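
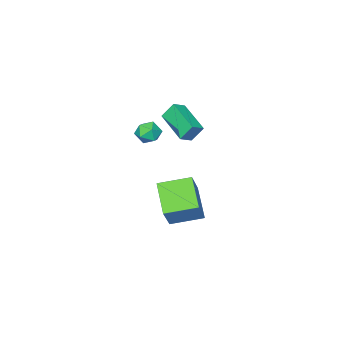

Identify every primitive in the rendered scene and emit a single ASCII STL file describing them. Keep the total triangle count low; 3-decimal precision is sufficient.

solid 
facet normal 0.128 0.136 0.982
outer loop
vertex -1.424 0.049 2.686
vertex -1.973 -0.468 2.829
vertex -1.242 -0.692 2.765
endloop
endfacet
facet normal 0.737 0.248 0.629
outer loop
vertex -1.424 0.049 2.686
vertex -1.242 -0.692 2.765
vertex -0.912 -0.273 2.213
endloop
endfacet
facet normal 0.623 0.768 0.151
outer loop
vertex -1.424 0.049 2.686
vertex -0.912 -0.273 2.213
vertex -1.44 0.21 1.935
endloop
endfacet
facet normal -0.058 0.976 0.210
outer loop
vertex -1.424 0.049 2.686
vertex -1.44 0.21 1.935
vertex -2.096 0.089 2.316
endloop
endfacet
facet normal -0.364 0.586 0.724
outer loop
vertex -1.424 0.049 2.686
vertex -2.096 0.089 2.316
vertex -1.973 -0.468 2.829
endloop
endfacet
facet normal 0.897 -0.347 0.273
outer loop
vertex -0.912 -0.273 2.213
vertex -1.242 -0.692 2.765
vertex -1.144 -0.989 2.064
endloop
endfacet
facet normal -0.088 -0.529 0.844
outer loop
vertex -1.242 -0.692 2.765
vertex -1.973 -0.468 2.829
vertex -1.8 -1.11 2.445
endloop
endfacet
facet normal -0.883 0.197 0.426
outer loop
vertex -1.973 -0.468 2.829
vertex -2.096 0.089 2.316
vertex -2.328 -0.627 2.167
endloop
endfacet
facet normal -0.388 0.828 -0.405
outer loop
vertex -2.096 0.089 2.316
vertex -1.44 0.21 1.935
vertex -1.998 -0.208 1.615
endloop
endfacet
facet normal 0.713 0.491 -0.500
outer loop
vertex -1.44 0.21 1.935
vertex -0.912 -0.273 2.213
vertex -1.267 -0.432 1.551
endloop
endfacet
facet normal 0.058 -0.976 -0.210
outer loop
vertex -1.816 -0.949 1.694
vertex -1.144 -0.989 2.064
vertex -1.8 -1.11 2.445
endloop
endfacet
facet normal -0.623 -0.768 -0.151
outer loop
vertex -1.816 -0.949 1.694
vertex -1.8 -1.11 2.445
vertex -2.328 -0.627 2.167
endloop
endfacet
facet normal -0.737 -0.248 -0.629
outer loop
vertex -1.816 -0.949 1.694
vertex -2.328 -0.627 2.167
vertex -1.998 -0.208 1.615
endloop
endfacet
facet normal -0.128 -0.136 -0.982
outer loop
vertex -1.816 -0.949 1.694
vertex -1.998 -0.208 1.615
vertex -1.267 -0.432 1.551
endloop
endfacet
facet normal 0.364 -0.586 -0.724
outer loop
vertex -1.816 -0.949 1.694
vertex -1.267 -0.432 1.551
vertex -1.144 -0.989 2.064
endloop
endfacet
facet normal 0.388 -0.828 0.405
outer loop
vertex -1.8 -1.11 2.445
vertex -1.144 -0.989 2.064
vertex -1.242 -0.692 2.765
endloop
endfacet
facet normal -0.713 -0.491 0.500
outer loop
vertex -2.328 -0.627 2.167
vertex -1.8 -1.11 2.445
vertex -1.973 -0.468 2.829
endloop
endfacet
facet normal -0.897 0.347 -0.273
outer loop
vertex -1.998 -0.208 1.615
vertex -2.328 -0.627 2.167
vertex -2.096 0.089 2.316
endloop
endfacet
facet normal 0.088 0.529 -0.844
outer loop
vertex -1.267 -0.432 1.551
vertex -1.998 -0.208 1.615
vertex -1.44 0.21 1.935
endloop
endfacet
facet normal 0.883 -0.197 -0.426
outer loop
vertex -1.144 -0.989 2.064
vertex -1.267 -0.432 1.551
vertex -0.912 -0.273 2.213
endloop
endfacet
facet normal -0.888 0.058 -0.455
outer loop
vertex -3.972 -0.265 3.312
vertex -3.495 1.627 2.621
vertex -3.543 -0.699 2.42
endloop
endfacet
facet normal -0.231 -0.914 0.334
outer loop
vertex -2.805 -0.747 2.799
vertex -3.972 -0.265 3.312
vertex -3.543 -0.699 2.42
endloop
endfacet
facet normal -0.888 0.058 -0.456
outer loop
vertex -3.543 -0.699 2.42
vertex -3.495 1.627 2.621
vertex -3.066 1.193 1.73
endloop
endfacet
facet normal 0.398 -0.401 -0.825
outer loop
vertex -3.066 1.193 1.73
vertex -2.805 -0.747 2.799
vertex -3.543 -0.699 2.42
endloop
endfacet
facet normal -0.398 0.402 0.825
outer loop
vertex -3.972 -0.265 3.312
vertex -2.757 1.579 3.0
vertex -3.495 1.627 2.621
endloop
endfacet
facet normal -0.231 -0.914 0.334
outer loop
vertex -3.234 -0.313 3.69
vertex -3.972 -0.265 3.312
vertex -2.805 -0.747 2.799
endloop
endfacet
facet normal -0.397 0.401 0.826
outer loop
vertex -3.234 -0.313 3.69
vertex -2.757 1.579 3.0
vertex -3.972 -0.265 3.312
endloop
endfacet
facet normal 0.231 0.914 -0.334
outer loop
vertex -3.495 1.627 2.621
vertex -2.757 1.579 3.0
vertex -3.066 1.193 1.73
endloop
endfacet
facet normal 0.397 -0.401 -0.825
outer loop
vertex -2.328 1.145 2.108
vertex -2.805 -0.747 2.799
vertex -3.066 1.193 1.73
endloop
endfacet
facet normal 0.230 0.914 -0.334
outer loop
vertex -3.066 1.193 1.73
vertex -2.757 1.579 3.0
vertex -2.328 1.145 2.108
endloop
endfacet
facet normal 0.888 -0.058 0.456
outer loop
vertex -2.328 1.145 2.108
vertex -3.234 -0.313 3.69
vertex -2.805 -0.747 2.799
endloop
endfacet
facet normal 0.888 -0.058 0.455
outer loop
vertex -2.757 1.579 3.0
vertex -3.234 -0.313 3.69
vertex -2.328 1.145 2.108
endloop
endfacet
facet normal -0.738 0.635 0.229
outer loop
vertex -4.872 -0.217 -3.27
vertex -3.872 0.386 -1.721
vertex -3.947 1.282 -4.451
endloop
endfacet
facet normal -0.516 -0.311 -0.798
outer loop
vertex -2.568 0.094 -4.879
vertex -4.872 -0.217 -3.27
vertex -3.947 1.282 -4.451
endloop
endfacet
facet normal -0.738 0.635 0.229
outer loop
vertex -3.947 1.282 -4.451
vertex -3.872 0.386 -1.721
vertex -2.947 1.885 -2.901
endloop
endfacet
facet normal 0.436 0.707 -0.557
outer loop
vertex -2.947 1.885 -2.901
vertex -2.568 0.094 -4.879
vertex -3.947 1.282 -4.451
endloop
endfacet
facet normal -0.436 -0.707 0.557
outer loop
vertex -4.872 -0.217 -3.27
vertex -2.493 -0.802 -2.149
vertex -3.872 0.386 -1.721
endloop
endfacet
facet normal -0.516 -0.310 -0.799
outer loop
vertex -3.493 -1.405 -3.699
vertex -4.872 -0.217 -3.27
vertex -2.568 0.094 -4.879
endloop
endfacet
facet normal -0.436 -0.707 0.556
outer loop
vertex -3.493 -1.405 -3.699
vertex -2.493 -0.802 -2.149
vertex -4.872 -0.217 -3.27
endloop
endfacet
facet normal 0.515 0.311 0.799
outer loop
vertex -3.872 0.386 -1.721
vertex -2.493 -0.802 -2.149
vertex -2.947 1.885 -2.901
endloop
endfacet
facet normal 0.436 0.707 -0.557
outer loop
vertex -1.568 0.697 -3.33
vertex -2.568 0.094 -4.879
vertex -2.947 1.885 -2.901
endloop
endfacet
facet normal 0.516 0.311 0.798
outer loop
vertex -2.947 1.885 -2.901
vertex -2.493 -0.802 -2.149
vertex -1.568 0.697 -3.33
endloop
endfacet
facet normal 0.738 -0.635 -0.229
outer loop
vertex -1.568 0.697 -3.33
vertex -3.493 -1.405 -3.699
vertex -2.568 0.094 -4.879
endloop
endfacet
facet normal 0.738 -0.635 -0.229
outer loop
vertex -2.493 -0.802 -2.149
vertex -3.493 -1.405 -3.699
vertex -1.568 0.697 -3.33
endloop
endfacet

endsolid


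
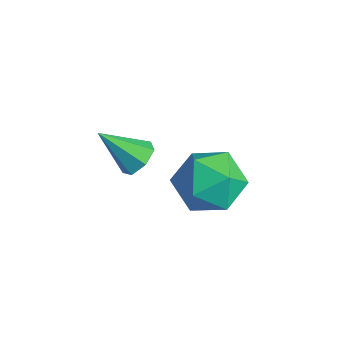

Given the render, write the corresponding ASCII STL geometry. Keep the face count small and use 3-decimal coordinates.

solid 
facet normal 0.447 0.574 -0.686
outer loop
vertex 1.167 1.983 -0.105
vertex 0.551 2.086 -0.42
vertex 0.849 2.463 0.089
endloop
endfacet
facet normal 0.520 -0.001 0.854
outer loop
vertex 1.167 1.983 -0.105
vertex 0.849 2.463 0.089
vertex -0.191 1.134 0.72
endloop
endfacet
facet normal 0.447 0.573 -0.686
outer loop
vertex 0.849 2.463 0.089
vertex 0.551 2.086 -0.42
vertex 0.306 2.659 -0.101
endloop
endfacet
facet normal -0.119 0.501 0.857
outer loop
vertex 0.849 2.463 0.089
vertex 0.306 2.659 -0.101
vertex -0.191 1.134 0.72
endloop
endfacet
facet normal 0.446 0.573 -0.687
outer loop
vertex 0.306 2.659 -0.101
vertex 0.551 2.086 -0.42
vertex -0.053 2.423 -0.531
endloop
endfacet
facet normal -0.787 0.471 0.399
outer loop
vertex 0.306 2.659 -0.101
vertex -0.053 2.423 -0.531
vertex -0.191 1.134 0.72
endloop
endfacet
facet normal 0.446 0.573 -0.688
outer loop
vertex -0.053 2.423 -0.531
vertex 0.551 2.086 -0.42
vertex 0.043 1.933 -0.877
endloop
endfacet
facet normal -0.982 -0.067 -0.177
outer loop
vertex -0.053 2.423 -0.531
vertex 0.043 1.933 -0.877
vertex -0.191 1.134 0.72
endloop
endfacet
facet normal 0.445 0.574 -0.687
outer loop
vertex 0.043 1.933 -0.877
vertex 0.551 2.086 -0.42
vertex 0.521 1.559 -0.88
endloop
endfacet
facet normal -0.556 -0.708 -0.436
outer loop
vertex 0.043 1.933 -0.877
vertex 0.521 1.559 -0.88
vertex -0.191 1.134 0.72
endloop
endfacet
facet normal 0.447 0.574 -0.686
outer loop
vertex 0.521 1.559 -0.88
vertex 0.551 2.086 -0.42
vertex 1.021 1.581 -0.536
endloop
endfacet
facet normal 0.168 -0.969 -0.182
outer loop
vertex 0.521 1.559 -0.88
vertex 1.021 1.581 -0.536
vertex -0.191 1.134 0.72
endloop
endfacet
facet normal 0.447 0.574 -0.686
outer loop
vertex 1.021 1.581 -0.536
vertex 0.551 2.086 -0.42
vertex 1.167 1.983 -0.105
endloop
endfacet
facet normal 0.647 -0.654 0.391
outer loop
vertex 1.021 1.581 -0.536
vertex 1.167 1.983 -0.105
vertex -0.191 1.134 0.72
endloop
endfacet
facet normal -0.577 0.180 0.797
outer loop
vertex 2.531 2.732 1.287
vertex 3.366 2.289 1.991
vertex 3.363 3.438 1.73
endloop
endfacet
facet normal -0.703 0.654 0.279
outer loop
vertex 2.531 2.732 1.287
vertex 3.363 3.438 1.73
vertex 3.027 3.556 0.608
endloop
endfacet
facet normal -0.906 0.295 -0.304
outer loop
vertex 2.531 2.732 1.287
vertex 3.027 3.556 0.608
vertex 2.822 2.48 0.174
endloop
endfacet
facet normal -0.904 -0.401 -0.146
outer loop
vertex 2.531 2.732 1.287
vertex 2.822 2.48 0.174
vertex 3.032 1.697 1.029
endloop
endfacet
facet normal -0.701 -0.472 0.534
outer loop
vertex 2.531 2.732 1.287
vertex 3.032 1.697 1.029
vertex 3.366 2.289 1.991
endloop
endfacet
facet normal -0.090 0.987 0.131
outer loop
vertex 3.027 3.556 0.608
vertex 3.363 3.438 1.73
vertex 4.168 3.623 0.891
endloop
endfacet
facet normal 0.115 0.220 0.969
outer loop
vertex 3.363 3.438 1.73
vertex 3.366 2.289 1.991
vertex 4.378 2.84 1.746
endloop
endfacet
facet normal -0.086 -0.835 0.544
outer loop
vertex 3.366 2.289 1.991
vertex 3.032 1.697 1.029
vertex 4.173 1.764 1.312
endloop
endfacet
facet normal -0.415 -0.719 -0.557
outer loop
vertex 3.032 1.697 1.029
vertex 2.822 2.48 0.174
vertex 3.837 1.882 0.19
endloop
endfacet
facet normal -0.418 0.407 -0.812
outer loop
vertex 2.822 2.48 0.174
vertex 3.027 3.556 0.608
vertex 3.834 3.031 -0.071
endloop
endfacet
facet normal 0.904 0.401 0.146
outer loop
vertex 4.669 2.588 0.633
vertex 4.168 3.623 0.891
vertex 4.378 2.84 1.746
endloop
endfacet
facet normal 0.906 -0.295 0.304
outer loop
vertex 4.669 2.588 0.633
vertex 4.378 2.84 1.746
vertex 4.173 1.764 1.312
endloop
endfacet
facet normal 0.703 -0.654 -0.279
outer loop
vertex 4.669 2.588 0.633
vertex 4.173 1.764 1.312
vertex 3.837 1.882 0.19
endloop
endfacet
facet normal 0.577 -0.180 -0.797
outer loop
vertex 4.669 2.588 0.633
vertex 3.837 1.882 0.19
vertex 3.834 3.031 -0.071
endloop
endfacet
facet normal 0.701 0.472 -0.534
outer loop
vertex 4.669 2.588 0.633
vertex 3.834 3.031 -0.071
vertex 4.168 3.623 0.891
endloop
endfacet
facet normal 0.415 0.719 0.557
outer loop
vertex 4.378 2.84 1.746
vertex 4.168 3.623 0.891
vertex 3.363 3.438 1.73
endloop
endfacet
facet normal 0.418 -0.407 0.812
outer loop
vertex 4.173 1.764 1.312
vertex 4.378 2.84 1.746
vertex 3.366 2.289 1.991
endloop
endfacet
facet normal 0.090 -0.987 -0.131
outer loop
vertex 3.837 1.882 0.19
vertex 4.173 1.764 1.312
vertex 3.032 1.697 1.029
endloop
endfacet
facet normal -0.115 -0.220 -0.969
outer loop
vertex 3.834 3.031 -0.071
vertex 3.837 1.882 0.19
vertex 2.822 2.48 0.174
endloop
endfacet
facet normal 0.086 0.835 -0.544
outer loop
vertex 4.168 3.623 0.891
vertex 3.834 3.031 -0.071
vertex 3.027 3.556 0.608
endloop
endfacet

endsolid


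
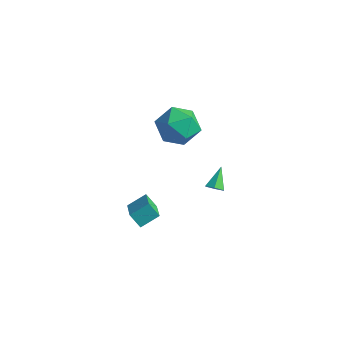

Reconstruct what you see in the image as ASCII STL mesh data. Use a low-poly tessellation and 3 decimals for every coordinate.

solid 
facet normal -0.538 0.703 0.464
outer loop
vertex 2.521 0.249 3.874
vertex 1.515 -0.228 3.43
vertex 1.939 -0.601 4.487
endloop
endfacet
facet normal 0.057 0.558 0.828
outer loop
vertex 2.521 0.249 3.874
vertex 1.939 -0.601 4.487
vertex 3.136 -0.623 4.419
endloop
endfacet
facet normal 0.613 0.682 0.399
outer loop
vertex 2.521 0.249 3.874
vertex 3.136 -0.623 4.419
vertex 3.451 -0.264 3.32
endloop
endfacet
facet normal 0.361 0.904 -0.230
outer loop
vertex 2.521 0.249 3.874
vertex 3.451 -0.264 3.32
vertex 2.45 -0.02 2.708
endloop
endfacet
facet normal -0.351 0.917 -0.190
outer loop
vertex 2.521 0.249 3.874
vertex 2.45 -0.02 2.708
vertex 1.515 -0.228 3.43
endloop
endfacet
facet normal 0.054 -0.137 0.989
outer loop
vertex 3.136 -0.623 4.419
vertex 1.939 -0.601 4.487
vertex 2.51 -1.64 4.312
endloop
endfacet
facet normal -0.911 0.097 0.400
outer loop
vertex 1.939 -0.601 4.487
vertex 1.515 -0.228 3.43
vertex 1.509 -1.396 3.7
endloop
endfacet
facet normal -0.608 0.443 -0.659
outer loop
vertex 1.515 -0.228 3.43
vertex 2.45 -0.02 2.708
vertex 1.824 -1.037 2.601
endloop
endfacet
facet normal 0.546 0.422 -0.724
outer loop
vertex 2.45 -0.02 2.708
vertex 3.451 -0.264 3.32
vertex 3.021 -1.059 2.533
endloop
endfacet
facet normal 0.954 0.063 0.294
outer loop
vertex 3.451 -0.264 3.32
vertex 3.136 -0.623 4.419
vertex 3.445 -1.432 3.59
endloop
endfacet
facet normal -0.361 -0.904 0.230
outer loop
vertex 2.439 -1.909 3.146
vertex 2.51 -1.64 4.312
vertex 1.509 -1.396 3.7
endloop
endfacet
facet normal -0.613 -0.682 -0.399
outer loop
vertex 2.439 -1.909 3.146
vertex 1.509 -1.396 3.7
vertex 1.824 -1.037 2.601
endloop
endfacet
facet normal -0.057 -0.558 -0.828
outer loop
vertex 2.439 -1.909 3.146
vertex 1.824 -1.037 2.601
vertex 3.021 -1.059 2.533
endloop
endfacet
facet normal 0.538 -0.703 -0.464
outer loop
vertex 2.439 -1.909 3.146
vertex 3.021 -1.059 2.533
vertex 3.445 -1.432 3.59
endloop
endfacet
facet normal 0.351 -0.917 0.190
outer loop
vertex 2.439 -1.909 3.146
vertex 3.445 -1.432 3.59
vertex 2.51 -1.64 4.312
endloop
endfacet
facet normal -0.546 -0.422 0.724
outer loop
vertex 1.509 -1.396 3.7
vertex 2.51 -1.64 4.312
vertex 1.939 -0.601 4.487
endloop
endfacet
facet normal -0.954 -0.063 -0.294
outer loop
vertex 1.824 -1.037 2.601
vertex 1.509 -1.396 3.7
vertex 1.515 -0.228 3.43
endloop
endfacet
facet normal -0.054 0.137 -0.989
outer loop
vertex 3.021 -1.059 2.533
vertex 1.824 -1.037 2.601
vertex 2.45 -0.02 2.708
endloop
endfacet
facet normal 0.911 -0.097 -0.400
outer loop
vertex 3.445 -1.432 3.59
vertex 3.021 -1.059 2.533
vertex 3.451 -0.264 3.32
endloop
endfacet
facet normal 0.608 -0.443 0.659
outer loop
vertex 2.51 -1.64 4.312
vertex 3.445 -1.432 3.59
vertex 3.136 -0.623 4.419
endloop
endfacet
facet normal -0.610 0.631 -0.479
outer loop
vertex 1.52 -3.546 -1.298
vertex 1.993 -2.697 -0.782
vertex 2.112 -3.474 -1.958
endloop
endfacet
facet normal -0.430 -0.771 -0.470
outer loop
vertex 3.107 -4.503 -1.178
vertex 1.52 -3.546 -1.298
vertex 2.112 -3.474 -1.958
endloop
endfacet
facet normal -0.610 0.631 -0.479
outer loop
vertex 2.112 -3.474 -1.958
vertex 1.993 -2.697 -0.782
vertex 2.585 -2.625 -1.442
endloop
endfacet
facet normal 0.665 0.081 -0.742
outer loop
vertex 2.585 -2.625 -1.442
vertex 3.107 -4.503 -1.178
vertex 2.112 -3.474 -1.958
endloop
endfacet
facet normal -0.665 -0.081 0.742
outer loop
vertex 1.52 -3.546 -1.298
vertex 2.988 -3.726 -0.002
vertex 1.993 -2.697 -0.782
endloop
endfacet
facet normal -0.430 -0.771 -0.470
outer loop
vertex 2.515 -4.575 -0.518
vertex 1.52 -3.546 -1.298
vertex 3.107 -4.503 -1.178
endloop
endfacet
facet normal -0.665 -0.081 0.742
outer loop
vertex 2.515 -4.575 -0.518
vertex 2.988 -3.726 -0.002
vertex 1.52 -3.546 -1.298
endloop
endfacet
facet normal 0.430 0.771 0.470
outer loop
vertex 1.993 -2.697 -0.782
vertex 2.988 -3.726 -0.002
vertex 2.585 -2.625 -1.442
endloop
endfacet
facet normal 0.665 0.081 -0.742
outer loop
vertex 3.58 -3.654 -0.662
vertex 3.107 -4.503 -1.178
vertex 2.585 -2.625 -1.442
endloop
endfacet
facet normal 0.430 0.771 0.470
outer loop
vertex 2.585 -2.625 -1.442
vertex 2.988 -3.726 -0.002
vertex 3.58 -3.654 -0.662
endloop
endfacet
facet normal 0.610 -0.631 0.479
outer loop
vertex 3.58 -3.654 -0.662
vertex 2.515 -4.575 -0.518
vertex 3.107 -4.503 -1.178
endloop
endfacet
facet normal 0.610 -0.631 0.479
outer loop
vertex 2.988 -3.726 -0.002
vertex 2.515 -4.575 -0.518
vertex 3.58 -3.654 -0.662
endloop
endfacet
facet normal 0.249 -0.735 -0.631
outer loop
vertex 3.194 1.196 -2.743
vertex 2.992 1.488 -3.163
vertex 3.52 1.543 -3.019
endloop
endfacet
facet normal 0.636 0.017 0.772
outer loop
vertex 3.194 1.196 -2.743
vertex 3.52 1.543 -3.019
vertex 2.668 2.452 -2.337
endloop
endfacet
facet normal 0.249 -0.735 -0.631
outer loop
vertex 3.52 1.543 -3.019
vertex 2.992 1.488 -3.163
vertex 3.318 1.835 -3.439
endloop
endfacet
facet normal 0.758 0.647 0.085
outer loop
vertex 3.52 1.543 -3.019
vertex 3.318 1.835 -3.439
vertex 2.668 2.452 -2.337
endloop
endfacet
facet normal 0.249 -0.735 -0.631
outer loop
vertex 3.318 1.835 -3.439
vertex 2.992 1.488 -3.163
vertex 2.79 1.78 -3.583
endloop
endfacet
facet normal 0.037 0.881 -0.472
outer loop
vertex 3.318 1.835 -3.439
vertex 2.79 1.78 -3.583
vertex 2.668 2.452 -2.337
endloop
endfacet
facet normal 0.247 -0.736 -0.630
outer loop
vertex 2.79 1.78 -3.583
vertex 2.992 1.488 -3.163
vertex 2.464 1.434 -3.307
endloop
endfacet
facet normal -0.805 0.486 -0.341
outer loop
vertex 2.79 1.78 -3.583
vertex 2.464 1.434 -3.307
vertex 2.668 2.452 -2.337
endloop
endfacet
facet normal 0.247 -0.736 -0.630
outer loop
vertex 2.464 1.434 -3.307
vertex 2.992 1.488 -3.163
vertex 2.666 1.142 -2.887
endloop
endfacet
facet normal -0.927 -0.144 0.346
outer loop
vertex 2.464 1.434 -3.307
vertex 2.666 1.142 -2.887
vertex 2.668 2.452 -2.337
endloop
endfacet
facet normal 0.247 -0.736 -0.630
outer loop
vertex 2.666 1.142 -2.887
vertex 2.992 1.488 -3.163
vertex 3.194 1.196 -2.743
endloop
endfacet
facet normal -0.207 -0.378 0.902
outer loop
vertex 2.666 1.142 -2.887
vertex 3.194 1.196 -2.743
vertex 2.668 2.452 -2.337
endloop
endfacet

endsolid


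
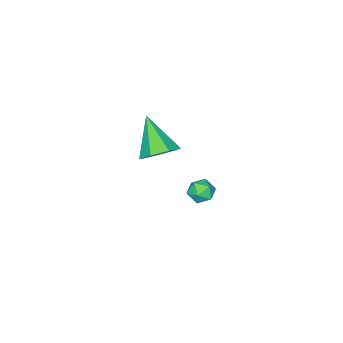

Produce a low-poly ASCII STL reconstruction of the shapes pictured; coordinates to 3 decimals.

solid 
facet normal 0.301 0.666 -0.682
outer loop
vertex -0.451 -2.292 -1.088
vertex -1.26 -2.464 -1.613
vertex -1.122 -1.801 -0.905
endloop
endfacet
facet normal 0.380 0.180 0.907
outer loop
vertex -0.451 -2.292 -1.088
vertex -1.122 -1.801 -0.905
vertex -1.9 -3.876 -0.167
endloop
endfacet
facet normal 0.302 0.666 -0.682
outer loop
vertex -1.122 -1.801 -0.905
vertex -1.26 -2.464 -1.613
vertex -1.896 -1.81 -1.256
endloop
endfacet
facet normal -0.377 0.433 0.819
outer loop
vertex -1.122 -1.801 -0.905
vertex -1.896 -1.81 -1.256
vertex -1.9 -3.876 -0.167
endloop
endfacet
facet normal 0.302 0.666 -0.682
outer loop
vertex -1.896 -1.81 -1.256
vertex -1.26 -2.464 -1.613
vertex -2.192 -2.311 -1.876
endloop
endfacet
facet normal -0.935 0.166 0.312
outer loop
vertex -1.896 -1.81 -1.256
vertex -2.192 -2.311 -1.876
vertex -1.9 -3.876 -0.167
endloop
endfacet
facet normal 0.302 0.666 -0.683
outer loop
vertex -2.192 -2.311 -1.876
vertex -1.26 -2.464 -1.613
vertex -1.786 -2.928 -2.298
endloop
endfacet
facet normal -0.878 -0.418 -0.233
outer loop
vertex -2.192 -2.311 -1.876
vertex -1.786 -2.928 -2.298
vertex -1.9 -3.876 -0.167
endloop
endfacet
facet normal 0.301 0.666 -0.682
outer loop
vertex -1.786 -2.928 -2.298
vertex -1.26 -2.464 -1.613
vertex -0.985 -3.195 -2.205
endloop
endfacet
facet normal -0.246 -0.881 -0.405
outer loop
vertex -1.786 -2.928 -2.298
vertex -0.985 -3.195 -2.205
vertex -1.9 -3.876 -0.167
endloop
endfacet
facet normal 0.301 0.666 -0.682
outer loop
vertex -0.985 -3.195 -2.205
vertex -1.26 -2.464 -1.613
vertex -0.39 -2.912 -1.666
endloop
endfacet
facet normal 0.483 -0.873 -0.075
outer loop
vertex -0.985 -3.195 -2.205
vertex -0.39 -2.912 -1.666
vertex -1.9 -3.876 -0.167
endloop
endfacet
facet normal 0.301 0.666 -0.682
outer loop
vertex -0.39 -2.912 -1.666
vertex -1.26 -2.464 -1.613
vertex -0.451 -2.292 -1.088
endloop
endfacet
facet normal 0.762 -0.400 0.510
outer loop
vertex -0.39 -2.912 -1.666
vertex -0.451 -2.292 -1.088
vertex -1.9 -3.876 -0.167
endloop
endfacet
facet normal 0.345 0.844 0.410
outer loop
vertex 1.952 3.306 1.133
vertex 1.806 3.078 1.726
vertex 2.393 2.963 1.468
endloop
endfacet
facet normal 0.691 0.696 -0.196
outer loop
vertex 1.952 3.306 1.133
vertex 2.393 2.963 1.468
vertex 2.316 2.859 0.829
endloop
endfacet
facet normal 0.209 0.660 -0.721
outer loop
vertex 1.952 3.306 1.133
vertex 2.316 2.859 0.829
vertex 1.681 2.91 0.692
endloop
endfacet
facet normal -0.433 0.787 -0.440
outer loop
vertex 1.952 3.306 1.133
vertex 1.681 2.91 0.692
vertex 1.365 3.046 1.246
endloop
endfacet
facet normal -0.349 0.900 0.260
outer loop
vertex 1.952 3.306 1.133
vertex 1.365 3.046 1.246
vertex 1.806 3.078 1.726
endloop
endfacet
facet normal 0.990 0.052 -0.128
outer loop
vertex 2.316 2.859 0.829
vertex 2.393 2.963 1.468
vertex 2.395 2.354 1.234
endloop
endfacet
facet normal 0.432 0.291 0.854
outer loop
vertex 2.393 2.963 1.468
vertex 1.806 3.078 1.726
vertex 2.079 2.49 1.788
endloop
endfacet
facet normal -0.693 0.382 0.611
outer loop
vertex 1.806 3.078 1.726
vertex 1.365 3.046 1.246
vertex 1.444 2.541 1.651
endloop
endfacet
facet normal -0.830 0.198 -0.522
outer loop
vertex 1.365 3.046 1.246
vertex 1.681 2.91 0.692
vertex 1.367 2.437 1.012
endloop
endfacet
facet normal 0.210 -0.005 -0.978
outer loop
vertex 1.681 2.91 0.692
vertex 2.316 2.859 0.829
vertex 1.954 2.322 0.754
endloop
endfacet
facet normal 0.433 -0.787 0.440
outer loop
vertex 1.808 2.094 1.347
vertex 2.395 2.354 1.234
vertex 2.079 2.49 1.788
endloop
endfacet
facet normal -0.209 -0.660 0.721
outer loop
vertex 1.808 2.094 1.347
vertex 2.079 2.49 1.788
vertex 1.444 2.541 1.651
endloop
endfacet
facet normal -0.691 -0.696 0.196
outer loop
vertex 1.808 2.094 1.347
vertex 1.444 2.541 1.651
vertex 1.367 2.437 1.012
endloop
endfacet
facet normal -0.345 -0.844 -0.410
outer loop
vertex 1.808 2.094 1.347
vertex 1.367 2.437 1.012
vertex 1.954 2.322 0.754
endloop
endfacet
facet normal 0.349 -0.900 -0.260
outer loop
vertex 1.808 2.094 1.347
vertex 1.954 2.322 0.754
vertex 2.395 2.354 1.234
endloop
endfacet
facet normal 0.830 -0.198 0.522
outer loop
vertex 2.079 2.49 1.788
vertex 2.395 2.354 1.234
vertex 2.393 2.963 1.468
endloop
endfacet
facet normal -0.210 0.005 0.978
outer loop
vertex 1.444 2.541 1.651
vertex 2.079 2.49 1.788
vertex 1.806 3.078 1.726
endloop
endfacet
facet normal -0.990 -0.052 0.128
outer loop
vertex 1.367 2.437 1.012
vertex 1.444 2.541 1.651
vertex 1.365 3.046 1.246
endloop
endfacet
facet normal -0.432 -0.291 -0.854
outer loop
vertex 1.954 2.322 0.754
vertex 1.367 2.437 1.012
vertex 1.681 2.91 0.692
endloop
endfacet
facet normal 0.693 -0.382 -0.611
outer loop
vertex 2.395 2.354 1.234
vertex 1.954 2.322 0.754
vertex 2.316 2.859 0.829
endloop
endfacet

endsolid


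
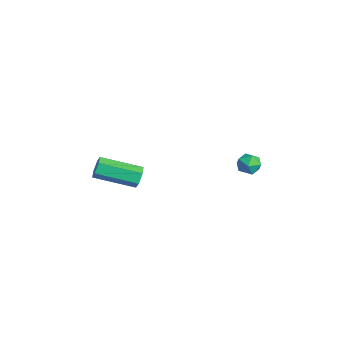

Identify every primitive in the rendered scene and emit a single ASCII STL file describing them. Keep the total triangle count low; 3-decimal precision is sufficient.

solid 
facet normal 0.359 0.884 -0.300
outer loop
vertex 1.375 -1.539 -0.552
vertex 1.055 -1.573 -1.035
vertex 0.837 -1.323 -0.56
endloop
endfacet
facet normal 0.100 0.284 0.954
outer loop
vertex 1.375 -1.539 -0.552
vertex 0.837 -1.323 -0.56
vertex 0.645 -3.333 0.058
endloop
endfacet
facet normal 0.100 0.284 0.954
outer loop
vertex 0.645 -3.333 0.058
vertex 0.837 -1.323 -0.56
vertex 0.107 -3.116 0.05
endloop
endfacet
facet normal -0.361 -0.883 0.301
outer loop
vertex 0.645 -3.333 0.058
vertex 0.107 -3.116 0.05
vertex 0.325 -3.367 -0.425
endloop
endfacet
facet normal 0.359 0.884 -0.300
outer loop
vertex 0.837 -1.323 -0.56
vertex 1.055 -1.573 -1.035
vertex 0.517 -1.357 -1.042
endloop
endfacet
facet normal -0.752 0.465 0.467
outer loop
vertex 0.837 -1.323 -0.56
vertex 0.517 -1.357 -1.042
vertex 0.107 -3.116 0.05
endloop
endfacet
facet normal -0.752 0.465 0.467
outer loop
vertex 0.107 -3.116 0.05
vertex 0.517 -1.357 -1.042
vertex -0.213 -3.15 -0.432
endloop
endfacet
facet normal -0.360 -0.883 0.301
outer loop
vertex 0.107 -3.116 0.05
vertex -0.213 -3.15 -0.432
vertex 0.325 -3.367 -0.425
endloop
endfacet
facet normal 0.359 0.884 -0.300
outer loop
vertex 0.517 -1.357 -1.042
vertex 1.055 -1.573 -1.035
vertex 0.735 -1.607 -1.518
endloop
endfacet
facet normal -0.854 0.182 -0.487
outer loop
vertex 0.517 -1.357 -1.042
vertex 0.735 -1.607 -1.518
vertex -0.213 -3.15 -0.432
endloop
endfacet
facet normal -0.854 0.182 -0.487
outer loop
vertex -0.213 -3.15 -0.432
vertex 0.735 -1.607 -1.518
vertex 0.005 -3.401 -0.908
endloop
endfacet
facet normal -0.360 -0.883 0.301
outer loop
vertex -0.213 -3.15 -0.432
vertex 0.005 -3.401 -0.908
vertex 0.325 -3.367 -0.425
endloop
endfacet
facet normal 0.361 0.883 -0.301
outer loop
vertex 0.735 -1.607 -1.518
vertex 1.055 -1.573 -1.035
vertex 1.273 -1.824 -1.51
endloop
endfacet
facet normal -0.100 -0.284 -0.954
outer loop
vertex 0.735 -1.607 -1.518
vertex 1.273 -1.824 -1.51
vertex 0.005 -3.401 -0.908
endloop
endfacet
facet normal -0.100 -0.284 -0.954
outer loop
vertex 0.005 -3.401 -0.908
vertex 1.273 -1.824 -1.51
vertex 0.543 -3.617 -0.9
endloop
endfacet
facet normal -0.359 -0.884 0.300
outer loop
vertex 0.005 -3.401 -0.908
vertex 0.543 -3.617 -0.9
vertex 0.325 -3.367 -0.425
endloop
endfacet
facet normal 0.360 0.883 -0.301
outer loop
vertex 1.273 -1.824 -1.51
vertex 1.055 -1.573 -1.035
vertex 1.593 -1.79 -1.028
endloop
endfacet
facet normal 0.752 -0.465 -0.467
outer loop
vertex 1.273 -1.824 -1.51
vertex 1.593 -1.79 -1.028
vertex 0.543 -3.617 -0.9
endloop
endfacet
facet normal 0.752 -0.465 -0.467
outer loop
vertex 0.543 -3.617 -0.9
vertex 1.593 -1.79 -1.028
vertex 0.863 -3.583 -0.418
endloop
endfacet
facet normal -0.359 -0.884 0.300
outer loop
vertex 0.543 -3.617 -0.9
vertex 0.863 -3.583 -0.418
vertex 0.325 -3.367 -0.425
endloop
endfacet
facet normal 0.360 0.883 -0.301
outer loop
vertex 1.593 -1.79 -1.028
vertex 1.055 -1.573 -1.035
vertex 1.375 -1.539 -0.552
endloop
endfacet
facet normal 0.854 -0.182 0.487
outer loop
vertex 1.593 -1.79 -1.028
vertex 1.375 -1.539 -0.552
vertex 0.863 -3.583 -0.418
endloop
endfacet
facet normal 0.854 -0.182 0.487
outer loop
vertex 0.863 -3.583 -0.418
vertex 1.375 -1.539 -0.552
vertex 0.645 -3.333 0.058
endloop
endfacet
facet normal -0.359 -0.884 0.300
outer loop
vertex 0.863 -3.583 -0.418
vertex 0.645 -3.333 0.058
vertex 0.325 -3.367 -0.425
endloop
endfacet
facet normal -0.813 0.552 0.188
outer loop
vertex 1.33 3.562 -1.025
vertex 1.33 3.352 -0.408
vertex 1.659 3.891 -0.568
endloop
endfacet
facet normal -0.412 0.854 -0.318
outer loop
vertex 1.33 3.562 -1.025
vertex 1.659 3.891 -0.568
vertex 1.923 3.799 -1.157
endloop
endfacet
facet normal -0.345 0.389 -0.854
outer loop
vertex 1.33 3.562 -1.025
vertex 1.923 3.799 -1.157
vertex 1.756 3.202 -1.361
endloop
endfacet
facet normal -0.706 -0.202 -0.679
outer loop
vertex 1.33 3.562 -1.025
vertex 1.756 3.202 -1.361
vertex 1.39 2.926 -0.898
endloop
endfacet
facet normal -0.994 -0.101 -0.034
outer loop
vertex 1.33 3.562 -1.025
vertex 1.39 2.926 -0.898
vertex 1.33 3.352 -0.408
endloop
endfacet
facet normal 0.238 0.970 -0.045
outer loop
vertex 1.923 3.799 -1.157
vertex 1.659 3.891 -0.568
vertex 2.29 3.734 -0.622
endloop
endfacet
facet normal -0.411 0.481 0.775
outer loop
vertex 1.659 3.891 -0.568
vertex 1.33 3.352 -0.408
vertex 1.924 3.458 -0.159
endloop
endfacet
facet normal -0.705 -0.575 0.414
outer loop
vertex 1.33 3.352 -0.408
vertex 1.39 2.926 -0.898
vertex 1.757 2.861 -0.363
endloop
endfacet
facet normal -0.238 -0.740 -0.629
outer loop
vertex 1.39 2.926 -0.898
vertex 1.756 3.202 -1.361
vertex 2.021 2.769 -0.952
endloop
endfacet
facet normal 0.344 0.216 -0.914
outer loop
vertex 1.756 3.202 -1.361
vertex 1.923 3.799 -1.157
vertex 2.35 3.308 -1.112
endloop
endfacet
facet normal 0.706 0.202 0.679
outer loop
vertex 2.35 3.098 -0.495
vertex 2.29 3.734 -0.622
vertex 1.924 3.458 -0.159
endloop
endfacet
facet normal 0.345 -0.389 0.854
outer loop
vertex 2.35 3.098 -0.495
vertex 1.924 3.458 -0.159
vertex 1.757 2.861 -0.363
endloop
endfacet
facet normal 0.412 -0.854 0.318
outer loop
vertex 2.35 3.098 -0.495
vertex 1.757 2.861 -0.363
vertex 2.021 2.769 -0.952
endloop
endfacet
facet normal 0.813 -0.552 -0.188
outer loop
vertex 2.35 3.098 -0.495
vertex 2.021 2.769 -0.952
vertex 2.35 3.308 -1.112
endloop
endfacet
facet normal 0.994 0.101 0.034
outer loop
vertex 2.35 3.098 -0.495
vertex 2.35 3.308 -1.112
vertex 2.29 3.734 -0.622
endloop
endfacet
facet normal 0.238 0.740 0.629
outer loop
vertex 1.924 3.458 -0.159
vertex 2.29 3.734 -0.622
vertex 1.659 3.891 -0.568
endloop
endfacet
facet normal -0.344 -0.216 0.914
outer loop
vertex 1.757 2.861 -0.363
vertex 1.924 3.458 -0.159
vertex 1.33 3.352 -0.408
endloop
endfacet
facet normal -0.238 -0.970 0.045
outer loop
vertex 2.021 2.769 -0.952
vertex 1.757 2.861 -0.363
vertex 1.39 2.926 -0.898
endloop
endfacet
facet normal 0.411 -0.481 -0.775
outer loop
vertex 2.35 3.308 -1.112
vertex 2.021 2.769 -0.952
vertex 1.756 3.202 -1.361
endloop
endfacet
facet normal 0.705 0.575 -0.414
outer loop
vertex 2.29 3.734 -0.622
vertex 2.35 3.308 -1.112
vertex 1.923 3.799 -1.157
endloop
endfacet

endsolid


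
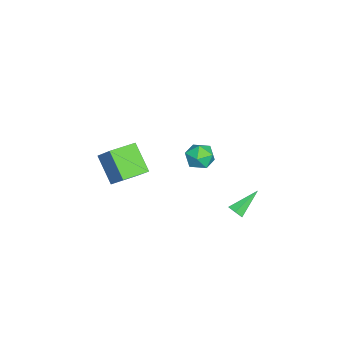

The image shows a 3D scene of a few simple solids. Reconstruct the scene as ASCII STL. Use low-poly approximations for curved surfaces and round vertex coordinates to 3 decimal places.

solid 
facet normal 0.592 -0.579 -0.560
outer loop
vertex 3.489 3.467 -0.67
vertex 3.082 3.42 -1.052
vertex 3.455 3.837 -1.089
endloop
endfacet
facet normal 0.624 0.610 0.488
outer loop
vertex 3.489 3.467 -0.67
vertex 3.455 3.837 -1.089
vertex 1.998 4.48 -0.028
endloop
endfacet
facet normal 0.592 -0.579 -0.560
outer loop
vertex 3.455 3.837 -1.089
vertex 3.082 3.42 -1.052
vertex 3.048 3.79 -1.471
endloop
endfacet
facet normal 0.185 0.932 -0.311
outer loop
vertex 3.455 3.837 -1.089
vertex 3.048 3.79 -1.471
vertex 1.998 4.48 -0.028
endloop
endfacet
facet normal 0.592 -0.580 -0.560
outer loop
vertex 3.048 3.79 -1.471
vertex 3.082 3.42 -1.052
vertex 2.675 3.374 -1.435
endloop
endfacet
facet normal -0.590 0.472 -0.655
outer loop
vertex 3.048 3.79 -1.471
vertex 2.675 3.374 -1.435
vertex 1.998 4.48 -0.028
endloop
endfacet
facet normal 0.593 -0.579 -0.560
outer loop
vertex 2.675 3.374 -1.435
vertex 3.082 3.42 -1.052
vertex 2.71 3.004 -1.016
endloop
endfacet
facet normal -0.928 -0.314 -0.200
outer loop
vertex 2.675 3.374 -1.435
vertex 2.71 3.004 -1.016
vertex 1.998 4.48 -0.028
endloop
endfacet
facet normal 0.593 -0.579 -0.560
outer loop
vertex 2.71 3.004 -1.016
vertex 3.082 3.42 -1.052
vertex 3.116 3.05 -0.634
endloop
endfacet
facet normal -0.490 -0.636 0.597
outer loop
vertex 2.71 3.004 -1.016
vertex 3.116 3.05 -0.634
vertex 1.998 4.48 -0.028
endloop
endfacet
facet normal 0.593 -0.579 -0.560
outer loop
vertex 3.116 3.05 -0.634
vertex 3.082 3.42 -1.052
vertex 3.489 3.467 -0.67
endloop
endfacet
facet normal 0.287 -0.175 0.942
outer loop
vertex 3.116 3.05 -0.634
vertex 3.489 3.467 -0.67
vertex 1.998 4.48 -0.028
endloop
endfacet
facet normal -0.548 -0.464 0.696
outer loop
vertex 1.253 -3.707 1.617
vertex 0.164 -2.482 1.575
vertex 0.329 -4.574 0.311
endloop
endfacet
facet normal 0.664 -0.747 0.026
outer loop
vertex 1.436 -3.638 -1.095
vertex 1.253 -3.707 1.617
vertex 0.329 -4.574 0.311
endloop
endfacet
facet normal -0.548 -0.464 0.696
outer loop
vertex 0.329 -4.574 0.311
vertex 0.164 -2.482 1.575
vertex -0.761 -3.35 0.269
endloop
endfacet
facet normal -0.508 -0.477 -0.717
outer loop
vertex -0.761 -3.35 0.269
vertex 1.436 -3.638 -1.095
vertex 0.329 -4.574 0.311
endloop
endfacet
facet normal 0.508 0.476 0.717
outer loop
vertex 1.253 -3.707 1.617
vertex 1.271 -1.546 0.169
vertex 0.164 -2.482 1.575
endloop
endfacet
facet normal 0.664 -0.747 0.026
outer loop
vertex 2.361 -2.77 0.211
vertex 1.253 -3.707 1.617
vertex 1.436 -3.638 -1.095
endloop
endfacet
facet normal 0.508 0.477 0.718
outer loop
vertex 2.361 -2.77 0.211
vertex 1.271 -1.546 0.169
vertex 1.253 -3.707 1.617
endloop
endfacet
facet normal -0.664 0.747 -0.026
outer loop
vertex 0.164 -2.482 1.575
vertex 1.271 -1.546 0.169
vertex -0.761 -3.35 0.269
endloop
endfacet
facet normal -0.508 -0.476 -0.718
outer loop
vertex 0.347 -2.413 -1.137
vertex 1.436 -3.638 -1.095
vertex -0.761 -3.35 0.269
endloop
endfacet
facet normal -0.664 0.747 -0.026
outer loop
vertex -0.761 -3.35 0.269
vertex 1.271 -1.546 0.169
vertex 0.347 -2.413 -1.137
endloop
endfacet
facet normal 0.548 0.463 -0.696
outer loop
vertex 0.347 -2.413 -1.137
vertex 2.361 -2.77 0.211
vertex 1.436 -3.638 -1.095
endloop
endfacet
facet normal 0.548 0.464 -0.696
outer loop
vertex 1.271 -1.546 0.169
vertex 2.361 -2.77 0.211
vertex 0.347 -2.413 -1.137
endloop
endfacet
facet normal -0.280 0.934 0.221
outer loop
vertex 1.546 2.068 1.904
vertex 1.144 1.764 2.679
vertex 2.031 2.027 2.691
endloop
endfacet
facet normal 0.326 0.933 -0.153
outer loop
vertex 1.546 2.068 1.904
vertex 2.031 2.027 2.691
vertex 2.419 1.761 1.895
endloop
endfacet
facet normal 0.203 0.601 -0.773
outer loop
vertex 1.546 2.068 1.904
vertex 2.419 1.761 1.895
vertex 1.772 1.332 1.391
endloop
endfacet
facet normal -0.480 0.398 -0.782
outer loop
vertex 1.546 2.068 1.904
vertex 1.772 1.332 1.391
vertex 0.984 1.334 1.876
endloop
endfacet
facet normal -0.780 0.603 -0.168
outer loop
vertex 1.546 2.068 1.904
vertex 0.984 1.334 1.876
vertex 1.144 1.764 2.679
endloop
endfacet
facet normal 0.808 0.550 0.210
outer loop
vertex 2.419 1.761 1.895
vertex 2.031 2.027 2.691
vertex 2.556 1.266 2.664
endloop
endfacet
facet normal -0.175 0.552 0.815
outer loop
vertex 2.031 2.027 2.691
vertex 1.144 1.764 2.679
vertex 1.768 1.268 3.149
endloop
endfacet
facet normal -0.982 0.018 0.186
outer loop
vertex 1.144 1.764 2.679
vertex 0.984 1.334 1.876
vertex 1.121 0.839 2.645
endloop
endfacet
facet normal -0.498 -0.315 -0.808
outer loop
vertex 0.984 1.334 1.876
vertex 1.772 1.332 1.391
vertex 1.509 0.573 1.849
endloop
endfacet
facet normal 0.609 0.014 -0.793
outer loop
vertex 1.772 1.332 1.391
vertex 2.419 1.761 1.895
vertex 2.396 0.836 1.861
endloop
endfacet
facet normal 0.480 -0.398 0.782
outer loop
vertex 1.994 0.532 2.636
vertex 2.556 1.266 2.664
vertex 1.768 1.268 3.149
endloop
endfacet
facet normal -0.203 -0.601 0.773
outer loop
vertex 1.994 0.532 2.636
vertex 1.768 1.268 3.149
vertex 1.121 0.839 2.645
endloop
endfacet
facet normal -0.326 -0.933 0.153
outer loop
vertex 1.994 0.532 2.636
vertex 1.121 0.839 2.645
vertex 1.509 0.573 1.849
endloop
endfacet
facet normal 0.280 -0.934 -0.221
outer loop
vertex 1.994 0.532 2.636
vertex 1.509 0.573 1.849
vertex 2.396 0.836 1.861
endloop
endfacet
facet normal 0.780 -0.603 0.168
outer loop
vertex 1.994 0.532 2.636
vertex 2.396 0.836 1.861
vertex 2.556 1.266 2.664
endloop
endfacet
facet normal 0.498 0.315 0.808
outer loop
vertex 1.768 1.268 3.149
vertex 2.556 1.266 2.664
vertex 2.031 2.027 2.691
endloop
endfacet
facet normal -0.609 -0.014 0.793
outer loop
vertex 1.121 0.839 2.645
vertex 1.768 1.268 3.149
vertex 1.144 1.764 2.679
endloop
endfacet
facet normal -0.808 -0.550 -0.210
outer loop
vertex 1.509 0.573 1.849
vertex 1.121 0.839 2.645
vertex 0.984 1.334 1.876
endloop
endfacet
facet normal 0.175 -0.552 -0.815
outer loop
vertex 2.396 0.836 1.861
vertex 1.509 0.573 1.849
vertex 1.772 1.332 1.391
endloop
endfacet
facet normal 0.982 -0.018 -0.186
outer loop
vertex 2.556 1.266 2.664
vertex 2.396 0.836 1.861
vertex 2.419 1.761 1.895
endloop
endfacet

endsolid


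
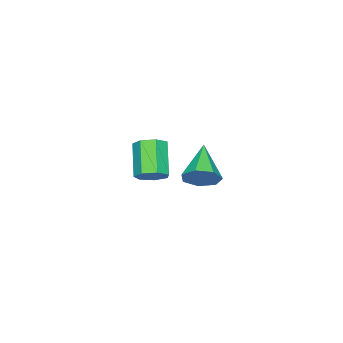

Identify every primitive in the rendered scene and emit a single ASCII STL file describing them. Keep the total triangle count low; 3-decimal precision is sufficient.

solid 
facet normal 0.552 0.418 -0.722
outer loop
vertex 1.238 -0.617 -2.391
vertex 0.942 -1.1 -2.897
vertex 0.689 -0.413 -2.693
endloop
endfacet
facet normal 0.032 0.854 0.519
outer loop
vertex 1.238 -0.617 -2.391
vertex 0.689 -0.413 -2.693
vertex 0.234 -1.377 -1.077
endloop
endfacet
facet normal 0.032 0.854 0.519
outer loop
vertex 0.234 -1.377 -1.077
vertex 0.689 -0.413 -2.693
vertex -0.316 -1.173 -1.379
endloop
endfacet
facet normal -0.551 -0.418 0.722
outer loop
vertex 0.234 -1.377 -1.077
vertex -0.316 -1.173 -1.379
vertex -0.062 -1.86 -1.583
endloop
endfacet
facet normal 0.552 0.418 -0.722
outer loop
vertex 0.689 -0.413 -2.693
vertex 0.942 -1.1 -2.897
vertex 0.33 -0.727 -3.149
endloop
endfacet
facet normal -0.632 0.774 -0.036
outer loop
vertex 0.689 -0.413 -2.693
vertex 0.33 -0.727 -3.149
vertex -0.316 -1.173 -1.379
endloop
endfacet
facet normal -0.633 0.774 -0.036
outer loop
vertex -0.316 -1.173 -1.379
vertex 0.33 -0.727 -3.149
vertex -0.674 -1.487 -1.835
endloop
endfacet
facet normal -0.552 -0.418 0.721
outer loop
vertex -0.316 -1.173 -1.379
vertex -0.674 -1.487 -1.835
vertex -0.062 -1.86 -1.583
endloop
endfacet
facet normal 0.552 0.418 -0.722
outer loop
vertex 0.33 -0.727 -3.149
vertex 0.942 -1.1 -2.897
vertex 0.432 -1.321 -3.415
endloop
endfacet
facet normal -0.820 0.111 -0.562
outer loop
vertex 0.33 -0.727 -3.149
vertex 0.432 -1.321 -3.415
vertex -0.674 -1.487 -1.835
endloop
endfacet
facet normal -0.820 0.111 -0.562
outer loop
vertex -0.674 -1.487 -1.835
vertex 0.432 -1.321 -3.415
vertex -0.572 -2.082 -2.101
endloop
endfacet
facet normal -0.552 -0.417 0.722
outer loop
vertex -0.674 -1.487 -1.835
vertex -0.572 -2.082 -2.101
vertex -0.062 -1.86 -1.583
endloop
endfacet
facet normal 0.552 0.418 -0.722
outer loop
vertex 0.432 -1.321 -3.415
vertex 0.942 -1.1 -2.897
vertex 0.918 -1.749 -3.291
endloop
endfacet
facet normal -0.390 -0.636 -0.666
outer loop
vertex 0.432 -1.321 -3.415
vertex 0.918 -1.749 -3.291
vertex -0.572 -2.082 -2.101
endloop
endfacet
facet normal -0.390 -0.636 -0.666
outer loop
vertex -0.572 -2.082 -2.101
vertex 0.918 -1.749 -3.291
vertex -0.086 -2.51 -1.977
endloop
endfacet
facet normal -0.552 -0.417 0.722
outer loop
vertex -0.572 -2.082 -2.101
vertex -0.086 -2.51 -1.977
vertex -0.062 -1.86 -1.583
endloop
endfacet
facet normal 0.551 0.418 -0.722
outer loop
vertex 0.918 -1.749 -3.291
vertex 0.942 -1.1 -2.897
vertex 1.423 -1.688 -2.87
endloop
endfacet
facet normal 0.333 -0.904 -0.269
outer loop
vertex 0.918 -1.749 -3.291
vertex 1.423 -1.688 -2.87
vertex -0.086 -2.51 -1.977
endloop
endfacet
facet normal 0.334 -0.904 -0.268
outer loop
vertex -0.086 -2.51 -1.977
vertex 1.423 -1.688 -2.87
vertex 0.418 -2.449 -1.556
endloop
endfacet
facet normal -0.552 -0.417 0.722
outer loop
vertex -0.086 -2.51 -1.977
vertex 0.418 -2.449 -1.556
vertex -0.062 -1.86 -1.583
endloop
endfacet
facet normal 0.552 0.418 -0.721
outer loop
vertex 1.423 -1.688 -2.87
vertex 0.942 -1.1 -2.897
vertex 1.565 -1.184 -2.469
endloop
endfacet
facet normal 0.806 -0.491 0.332
outer loop
vertex 1.423 -1.688 -2.87
vertex 1.565 -1.184 -2.469
vertex 0.418 -2.449 -1.556
endloop
endfacet
facet normal 0.806 -0.491 0.332
outer loop
vertex 0.418 -2.449 -1.556
vertex 1.565 -1.184 -2.469
vertex 0.561 -1.944 -1.156
endloop
endfacet
facet normal -0.552 -0.416 0.723
outer loop
vertex 0.418 -2.449 -1.556
vertex 0.561 -1.944 -1.156
vertex -0.062 -1.86 -1.583
endloop
endfacet
facet normal 0.552 0.418 -0.722
outer loop
vertex 1.565 -1.184 -2.469
vertex 0.942 -1.1 -2.897
vertex 1.238 -0.617 -2.391
endloop
endfacet
facet normal 0.670 0.293 0.682
outer loop
vertex 1.565 -1.184 -2.469
vertex 1.238 -0.617 -2.391
vertex 0.561 -1.944 -1.156
endloop
endfacet
facet normal 0.671 0.292 0.682
outer loop
vertex 0.561 -1.944 -1.156
vertex 1.238 -0.617 -2.391
vertex 0.234 -1.377 -1.077
endloop
endfacet
facet normal -0.551 -0.418 0.722
outer loop
vertex 0.561 -1.944 -1.156
vertex 0.234 -1.377 -1.077
vertex -0.062 -1.86 -1.583
endloop
endfacet
facet normal 0.724 0.419 -0.549
outer loop
vertex 4.755 3.561 0.585
vertex 4.27 3.533 -0.076
vertex 4.345 4.132 0.48
endloop
endfacet
facet normal 0.088 0.241 0.967
outer loop
vertex 4.755 3.561 0.585
vertex 4.345 4.132 0.48
vertex 2.91 2.747 0.956
endloop
endfacet
facet normal 0.724 0.418 -0.549
outer loop
vertex 4.345 4.132 0.48
vertex 4.27 3.533 -0.076
vertex 3.878 4.253 -0.044
endloop
endfacet
facet normal -0.465 0.677 0.570
outer loop
vertex 4.345 4.132 0.48
vertex 3.878 4.253 -0.044
vertex 2.91 2.747 0.956
endloop
endfacet
facet normal 0.724 0.419 -0.548
outer loop
vertex 3.878 4.253 -0.044
vertex 4.27 3.533 -0.076
vertex 3.707 3.832 -0.591
endloop
endfacet
facet normal -0.867 0.488 -0.104
outer loop
vertex 3.878 4.253 -0.044
vertex 3.707 3.832 -0.591
vertex 2.91 2.747 0.956
endloop
endfacet
facet normal 0.724 0.419 -0.548
outer loop
vertex 3.707 3.832 -0.591
vertex 4.27 3.533 -0.076
vertex 3.96 3.186 -0.75
endloop
endfacet
facet normal -0.815 -0.184 -0.549
outer loop
vertex 3.707 3.832 -0.591
vertex 3.96 3.186 -0.75
vertex 2.91 2.747 0.956
endloop
endfacet
facet normal 0.724 0.419 -0.549
outer loop
vertex 3.96 3.186 -0.75
vertex 4.27 3.533 -0.076
vertex 4.447 2.802 -0.401
endloop
endfacet
facet normal -0.349 -0.833 -0.429
outer loop
vertex 3.96 3.186 -0.75
vertex 4.447 2.802 -0.401
vertex 2.91 2.747 0.956
endloop
endfacet
facet normal 0.723 0.419 -0.549
outer loop
vertex 4.447 2.802 -0.401
vertex 4.27 3.533 -0.076
vertex 4.801 2.969 0.193
endloop
endfacet
facet normal 0.180 -0.970 0.165
outer loop
vertex 4.447 2.802 -0.401
vertex 4.801 2.969 0.193
vertex 2.91 2.747 0.956
endloop
endfacet
facet normal 0.723 0.419 -0.549
outer loop
vertex 4.801 2.969 0.193
vertex 4.27 3.533 -0.076
vertex 4.755 3.561 0.585
endloop
endfacet
facet normal 0.375 -0.491 0.786
outer loop
vertex 4.801 2.969 0.193
vertex 4.755 3.561 0.585
vertex 2.91 2.747 0.956
endloop
endfacet

endsolid


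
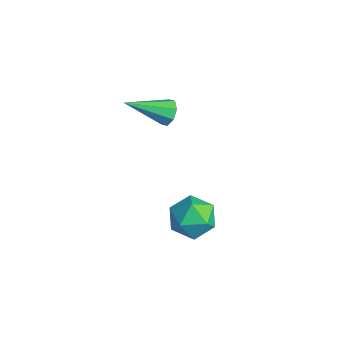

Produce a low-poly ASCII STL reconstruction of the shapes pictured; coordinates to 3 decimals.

solid 
facet normal -0.244 0.486 0.839
outer loop
vertex 2.508 -2.265 -1.958
vertex 3.229 -2.619 -1.543
vertex 3.301 -1.83 -1.979
endloop
endfacet
facet normal -0.459 0.849 0.263
outer loop
vertex 2.508 -2.265 -1.958
vertex 3.301 -1.83 -1.979
vertex 2.79 -1.875 -2.724
endloop
endfacet
facet normal -0.897 0.428 -0.112
outer loop
vertex 2.508 -2.265 -1.958
vertex 2.79 -1.875 -2.724
vertex 2.403 -2.692 -2.748
endloop
endfacet
facet normal -0.953 -0.194 0.232
outer loop
vertex 2.508 -2.265 -1.958
vertex 2.403 -2.692 -2.748
vertex 2.674 -3.151 -2.018
endloop
endfacet
facet normal -0.550 -0.159 0.820
outer loop
vertex 2.508 -2.265 -1.958
vertex 2.674 -3.151 -2.018
vertex 3.229 -2.619 -1.543
endloop
endfacet
facet normal 0.116 0.983 -0.139
outer loop
vertex 2.79 -1.875 -2.724
vertex 3.301 -1.83 -1.979
vertex 3.686 -1.989 -2.782
endloop
endfacet
facet normal 0.462 0.396 0.794
outer loop
vertex 3.301 -1.83 -1.979
vertex 3.229 -2.619 -1.543
vertex 3.957 -2.448 -2.052
endloop
endfacet
facet normal -0.033 -0.646 0.762
outer loop
vertex 3.229 -2.619 -1.543
vertex 2.674 -3.151 -2.018
vertex 3.57 -3.265 -2.076
endloop
endfacet
facet normal -0.684 -0.704 -0.189
outer loop
vertex 2.674 -3.151 -2.018
vertex 2.403 -2.692 -2.748
vertex 3.059 -3.31 -2.821
endloop
endfacet
facet normal -0.593 0.303 -0.746
outer loop
vertex 2.403 -2.692 -2.748
vertex 2.79 -1.875 -2.724
vertex 3.131 -2.521 -3.257
endloop
endfacet
facet normal 0.953 0.194 -0.232
outer loop
vertex 3.852 -2.875 -2.842
vertex 3.686 -1.989 -2.782
vertex 3.957 -2.448 -2.052
endloop
endfacet
facet normal 0.897 -0.428 0.112
outer loop
vertex 3.852 -2.875 -2.842
vertex 3.957 -2.448 -2.052
vertex 3.57 -3.265 -2.076
endloop
endfacet
facet normal 0.459 -0.849 -0.263
outer loop
vertex 3.852 -2.875 -2.842
vertex 3.57 -3.265 -2.076
vertex 3.059 -3.31 -2.821
endloop
endfacet
facet normal 0.244 -0.486 -0.839
outer loop
vertex 3.852 -2.875 -2.842
vertex 3.059 -3.31 -2.821
vertex 3.131 -2.521 -3.257
endloop
endfacet
facet normal 0.550 0.159 -0.820
outer loop
vertex 3.852 -2.875 -2.842
vertex 3.131 -2.521 -3.257
vertex 3.686 -1.989 -2.782
endloop
endfacet
facet normal 0.684 0.704 0.189
outer loop
vertex 3.957 -2.448 -2.052
vertex 3.686 -1.989 -2.782
vertex 3.301 -1.83 -1.979
endloop
endfacet
facet normal 0.593 -0.303 0.746
outer loop
vertex 3.57 -3.265 -2.076
vertex 3.957 -2.448 -2.052
vertex 3.229 -2.619 -1.543
endloop
endfacet
facet normal -0.116 -0.983 0.139
outer loop
vertex 3.059 -3.31 -2.821
vertex 3.57 -3.265 -2.076
vertex 2.674 -3.151 -2.018
endloop
endfacet
facet normal -0.462 -0.396 -0.794
outer loop
vertex 3.131 -2.521 -3.257
vertex 3.059 -3.31 -2.821
vertex 2.403 -2.692 -2.748
endloop
endfacet
facet normal 0.033 0.646 -0.762
outer loop
vertex 3.686 -1.989 -2.782
vertex 3.131 -2.521 -3.257
vertex 2.79 -1.875 -2.724
endloop
endfacet
facet normal 0.251 0.824 -0.507
outer loop
vertex -0.777 -1.35 -1.522
vertex -1.211 -1.07 -1.282
vertex -0.664 -1.155 -1.149
endloop
endfacet
facet normal 0.826 -0.562 0.044
outer loop
vertex -0.777 -1.35 -1.522
vertex -0.664 -1.155 -1.149
vertex -1.669 -2.57 -0.358
endloop
endfacet
facet normal 0.251 0.825 -0.507
outer loop
vertex -0.664 -1.155 -1.149
vertex -1.211 -1.07 -1.282
vertex -0.871 -0.91 -0.853
endloop
endfacet
facet normal 0.741 -0.162 0.652
outer loop
vertex -0.664 -1.155 -1.149
vertex -0.871 -0.91 -0.853
vertex -1.669 -2.57 -0.358
endloop
endfacet
facet normal 0.251 0.825 -0.507
outer loop
vertex -0.871 -0.91 -0.853
vertex -1.211 -1.07 -1.282
vertex -1.278 -0.759 -0.809
endloop
endfacet
facet normal 0.179 0.201 0.963
outer loop
vertex -0.871 -0.91 -0.853
vertex -1.278 -0.759 -0.809
vertex -1.669 -2.57 -0.358
endloop
endfacet
facet normal 0.251 0.825 -0.507
outer loop
vertex -1.278 -0.759 -0.809
vertex -1.211 -1.07 -1.282
vertex -1.646 -0.79 -1.042
endloop
endfacet
facet normal -0.527 0.311 0.791
outer loop
vertex -1.278 -0.759 -0.809
vertex -1.646 -0.79 -1.042
vertex -1.669 -2.57 -0.358
endloop
endfacet
facet normal 0.251 0.825 -0.507
outer loop
vertex -1.646 -0.79 -1.042
vertex -1.211 -1.07 -1.282
vertex -1.759 -0.985 -1.415
endloop
endfacet
facet normal -0.966 0.104 0.238
outer loop
vertex -1.646 -0.79 -1.042
vertex -1.759 -0.985 -1.415
vertex -1.669 -2.57 -0.358
endloop
endfacet
facet normal 0.251 0.824 -0.508
outer loop
vertex -1.759 -0.985 -1.415
vertex -1.211 -1.07 -1.282
vertex -1.552 -1.23 -1.71
endloop
endfacet
facet normal -0.880 -0.297 -0.371
outer loop
vertex -1.759 -0.985 -1.415
vertex -1.552 -1.23 -1.71
vertex -1.669 -2.57 -0.358
endloop
endfacet
facet normal 0.250 0.825 -0.507
outer loop
vertex -1.552 -1.23 -1.71
vertex -1.211 -1.07 -1.282
vertex -1.145 -1.381 -1.755
endloop
endfacet
facet normal -0.320 -0.659 -0.681
outer loop
vertex -1.552 -1.23 -1.71
vertex -1.145 -1.381 -1.755
vertex -1.669 -2.57 -0.358
endloop
endfacet
facet normal 0.252 0.824 -0.507
outer loop
vertex -1.145 -1.381 -1.755
vertex -1.211 -1.07 -1.282
vertex -0.777 -1.35 -1.522
endloop
endfacet
facet normal 0.387 -0.769 -0.509
outer loop
vertex -1.145 -1.381 -1.755
vertex -0.777 -1.35 -1.522
vertex -1.669 -2.57 -0.358
endloop
endfacet

endsolid


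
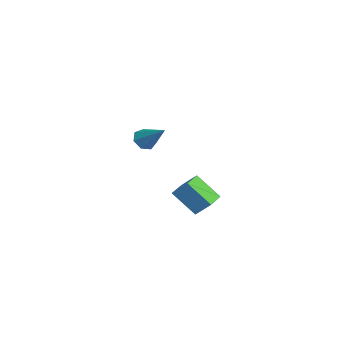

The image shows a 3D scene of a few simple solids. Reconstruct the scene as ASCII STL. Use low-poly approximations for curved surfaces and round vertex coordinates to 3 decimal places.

solid 
facet normal -0.656 -0.438 -0.615
outer loop
vertex -3.378 -3.869 2.174
vertex -3.793 -3.646 2.458
vertex -3.524 -3.44 2.024
endloop
endfacet
facet normal 0.866 0.125 -0.485
outer loop
vertex -3.378 -3.869 2.174
vertex -3.524 -3.44 2.024
vertex -2.847 -3.014 3.342
endloop
endfacet
facet normal -0.657 -0.437 -0.615
outer loop
vertex -3.524 -3.44 2.024
vertex -3.793 -3.646 2.458
vertex -3.872 -3.166 2.201
endloop
endfacet
facet normal 0.393 0.796 -0.459
outer loop
vertex -3.524 -3.44 2.024
vertex -3.872 -3.166 2.201
vertex -2.847 -3.014 3.342
endloop
endfacet
facet normal -0.656 -0.437 -0.615
outer loop
vertex -3.872 -3.166 2.201
vertex -3.793 -3.646 2.458
vertex -4.161 -3.253 2.571
endloop
endfacet
facet normal -0.214 0.975 0.062
outer loop
vertex -3.872 -3.166 2.201
vertex -4.161 -3.253 2.571
vertex -2.847 -3.014 3.342
endloop
endfacet
facet normal -0.657 -0.439 -0.613
outer loop
vertex -4.161 -3.253 2.571
vertex -3.793 -3.646 2.458
vertex -4.172 -3.635 2.856
endloop
endfacet
facet normal -0.499 0.527 0.687
outer loop
vertex -4.161 -3.253 2.571
vertex -4.172 -3.635 2.856
vertex -2.847 -3.014 3.342
endloop
endfacet
facet normal -0.657 -0.439 -0.613
outer loop
vertex -4.172 -3.635 2.856
vertex -3.793 -3.646 2.458
vertex -3.898 -4.025 2.842
endloop
endfacet
facet normal -0.249 -0.209 0.946
outer loop
vertex -4.172 -3.635 2.856
vertex -3.898 -4.025 2.842
vertex -2.847 -3.014 3.342
endloop
endfacet
facet normal -0.657 -0.439 -0.613
outer loop
vertex -3.898 -4.025 2.842
vertex -3.793 -3.646 2.458
vertex -3.544 -4.13 2.538
endloop
endfacet
facet normal 0.350 -0.682 0.643
outer loop
vertex -3.898 -4.025 2.842
vertex -3.544 -4.13 2.538
vertex -2.847 -3.014 3.342
endloop
endfacet
facet normal -0.656 -0.439 -0.614
outer loop
vertex -3.544 -4.13 2.538
vertex -3.793 -3.646 2.458
vertex -3.378 -3.869 2.174
endloop
endfacet
facet normal 0.847 -0.532 0.005
outer loop
vertex -3.544 -4.13 2.538
vertex -3.378 -3.869 2.174
vertex -2.847 -3.014 3.342
endloop
endfacet
facet normal -0.408 -0.589 0.698
outer loop
vertex 1.666 -3.033 2.621
vertex 0.883 -2.512 2.603
vertex 1.339 -3.545 1.998
endloop
endfacet
facet normal 0.832 -0.554 0.019
outer loop
vertex 1.877 -2.768 1.077
vertex 1.666 -3.033 2.621
vertex 1.339 -3.545 1.998
endloop
endfacet
facet normal -0.407 -0.589 0.699
outer loop
vertex 1.339 -3.545 1.998
vertex 0.883 -2.512 2.603
vertex 0.557 -3.025 1.981
endloop
endfacet
facet normal -0.376 -0.588 -0.716
outer loop
vertex 0.557 -3.025 1.981
vertex 1.877 -2.768 1.077
vertex 1.339 -3.545 1.998
endloop
endfacet
facet normal 0.375 0.589 0.716
outer loop
vertex 1.666 -3.033 2.621
vertex 1.421 -1.735 1.682
vertex 0.883 -2.512 2.603
endloop
endfacet
facet normal 0.833 -0.553 0.019
outer loop
vertex 2.203 -2.255 1.699
vertex 1.666 -3.033 2.621
vertex 1.877 -2.768 1.077
endloop
endfacet
facet normal 0.376 0.589 0.716
outer loop
vertex 2.203 -2.255 1.699
vertex 1.421 -1.735 1.682
vertex 1.666 -3.033 2.621
endloop
endfacet
facet normal -0.833 0.553 -0.020
outer loop
vertex 0.883 -2.512 2.603
vertex 1.421 -1.735 1.682
vertex 0.557 -3.025 1.981
endloop
endfacet
facet normal -0.375 -0.589 -0.716
outer loop
vertex 1.094 -2.247 1.059
vertex 1.877 -2.768 1.077
vertex 0.557 -3.025 1.981
endloop
endfacet
facet normal -0.833 0.554 -0.018
outer loop
vertex 0.557 -3.025 1.981
vertex 1.421 -1.735 1.682
vertex 1.094 -2.247 1.059
endloop
endfacet
facet normal 0.407 0.588 -0.699
outer loop
vertex 1.094 -2.247 1.059
vertex 2.203 -2.255 1.699
vertex 1.877 -2.768 1.077
endloop
endfacet
facet normal 0.407 0.589 -0.698
outer loop
vertex 1.421 -1.735 1.682
vertex 2.203 -2.255 1.699
vertex 1.094 -2.247 1.059
endloop
endfacet

endsolid


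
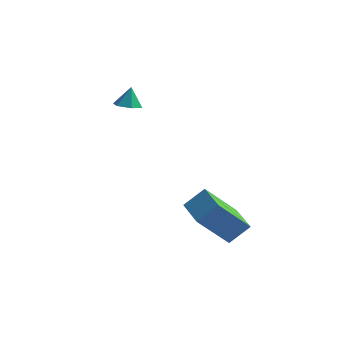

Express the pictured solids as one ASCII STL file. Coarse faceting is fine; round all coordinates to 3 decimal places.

solid 
facet normal -0.040 -0.287 -0.957
outer loop
vertex -2.75 2.971 2.868
vertex -3.391 2.88 2.922
vertex -3.159 3.459 2.739
endloop
endfacet
facet normal 0.702 0.659 0.269
outer loop
vertex -2.75 2.971 2.868
vertex -3.159 3.459 2.739
vertex -3.349 3.18 3.918
endloop
endfacet
facet normal -0.040 -0.287 -0.957
outer loop
vertex -3.159 3.459 2.739
vertex -3.391 2.88 2.922
vertex -3.801 3.368 2.793
endloop
endfacet
facet normal -0.120 0.970 0.210
outer loop
vertex -3.159 3.459 2.739
vertex -3.801 3.368 2.793
vertex -3.349 3.18 3.918
endloop
endfacet
facet normal -0.041 -0.288 -0.957
outer loop
vertex -3.801 3.368 2.793
vertex -3.391 2.88 2.922
vertex -4.032 2.789 2.977
endloop
endfacet
facet normal -0.802 0.446 0.397
outer loop
vertex -3.801 3.368 2.793
vertex -4.032 2.789 2.977
vertex -3.349 3.18 3.918
endloop
endfacet
facet normal -0.041 -0.288 -0.957
outer loop
vertex -4.032 2.789 2.977
vertex -3.391 2.88 2.922
vertex -3.623 2.302 3.106
endloop
endfacet
facet normal -0.663 -0.387 0.642
outer loop
vertex -4.032 2.789 2.977
vertex -3.623 2.302 3.106
vertex -3.349 3.18 3.918
endloop
endfacet
facet normal -0.040 -0.289 -0.957
outer loop
vertex -3.623 2.302 3.106
vertex -3.391 2.88 2.922
vertex -2.981 2.393 3.052
endloop
endfacet
facet normal 0.158 -0.697 0.700
outer loop
vertex -3.623 2.302 3.106
vertex -2.981 2.393 3.052
vertex -3.349 3.18 3.918
endloop
endfacet
facet normal -0.040 -0.289 -0.957
outer loop
vertex -2.981 2.393 3.052
vertex -3.391 2.88 2.922
vertex -2.75 2.971 2.868
endloop
endfacet
facet normal 0.840 -0.172 0.514
outer loop
vertex -2.981 2.393 3.052
vertex -2.75 2.971 2.868
vertex -3.349 3.18 3.918
endloop
endfacet
facet normal -0.668 0.740 0.080
outer loop
vertex 0.896 1.149 -0.472
vertex 1.906 2.235 -2.082
vertex 0.172 0.585 -1.306
endloop
endfacet
facet normal -0.461 -0.496 0.736
outer loop
vertex 1.274 -0.635 -1.438
vertex 0.896 1.149 -0.472
vertex 0.172 0.585 -1.306
endloop
endfacet
facet normal -0.668 0.740 0.080
outer loop
vertex 0.172 0.585 -1.306
vertex 1.906 2.235 -2.082
vertex 1.182 1.672 -2.917
endloop
endfacet
facet normal -0.584 -0.455 -0.673
outer loop
vertex 1.182 1.672 -2.917
vertex 1.274 -0.635 -1.438
vertex 0.172 0.585 -1.306
endloop
endfacet
facet normal 0.584 0.455 0.673
outer loop
vertex 0.896 1.149 -0.472
vertex 3.008 1.015 -2.214
vertex 1.906 2.235 -2.082
endloop
endfacet
facet normal -0.462 -0.496 0.735
outer loop
vertex 1.998 -0.072 -0.603
vertex 0.896 1.149 -0.472
vertex 1.274 -0.635 -1.438
endloop
endfacet
facet normal 0.584 0.455 0.673
outer loop
vertex 1.998 -0.072 -0.603
vertex 3.008 1.015 -2.214
vertex 0.896 1.149 -0.472
endloop
endfacet
facet normal 0.462 0.497 -0.735
outer loop
vertex 1.906 2.235 -2.082
vertex 3.008 1.015 -2.214
vertex 1.182 1.672 -2.917
endloop
endfacet
facet normal -0.584 -0.455 -0.673
outer loop
vertex 2.284 0.451 -3.048
vertex 1.274 -0.635 -1.438
vertex 1.182 1.672 -2.917
endloop
endfacet
facet normal 0.462 0.496 -0.736
outer loop
vertex 1.182 1.672 -2.917
vertex 3.008 1.015 -2.214
vertex 2.284 0.451 -3.048
endloop
endfacet
facet normal 0.668 -0.740 -0.080
outer loop
vertex 2.284 0.451 -3.048
vertex 1.998 -0.072 -0.603
vertex 1.274 -0.635 -1.438
endloop
endfacet
facet normal 0.668 -0.740 -0.080
outer loop
vertex 3.008 1.015 -2.214
vertex 1.998 -0.072 -0.603
vertex 2.284 0.451 -3.048
endloop
endfacet

endsolid


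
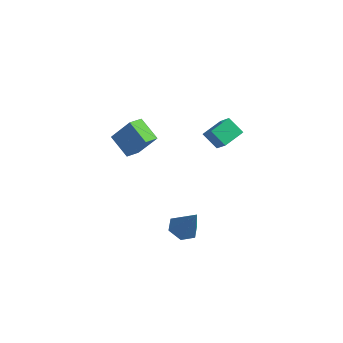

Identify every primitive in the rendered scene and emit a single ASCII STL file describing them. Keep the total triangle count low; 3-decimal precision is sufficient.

solid 
facet normal -0.728 -0.093 0.680
outer loop
vertex 2.137 2.069 4.498
vertex 2.361 3.416 4.923
vertex 1.229 2.508 3.586
endloop
endfacet
facet normal -0.157 -0.942 -0.297
outer loop
vertex 2.139 2.624 2.737
vertex 2.137 2.069 4.498
vertex 1.229 2.508 3.586
endloop
endfacet
facet normal -0.728 -0.093 0.679
outer loop
vertex 1.229 2.508 3.586
vertex 2.361 3.416 4.923
vertex 1.454 3.855 4.011
endloop
endfacet
facet normal -0.667 0.323 -0.671
outer loop
vertex 1.454 3.855 4.011
vertex 2.139 2.624 2.737
vertex 1.229 2.508 3.586
endloop
endfacet
facet normal 0.667 -0.323 0.671
outer loop
vertex 2.137 2.069 4.498
vertex 3.271 3.532 4.074
vertex 2.361 3.416 4.923
endloop
endfacet
facet normal -0.157 -0.942 -0.297
outer loop
vertex 3.046 2.185 3.649
vertex 2.137 2.069 4.498
vertex 2.139 2.624 2.737
endloop
endfacet
facet normal 0.668 -0.323 0.671
outer loop
vertex 3.046 2.185 3.649
vertex 3.271 3.532 4.074
vertex 2.137 2.069 4.498
endloop
endfacet
facet normal 0.157 0.942 0.297
outer loop
vertex 2.361 3.416 4.923
vertex 3.271 3.532 4.074
vertex 1.454 3.855 4.011
endloop
endfacet
facet normal -0.668 0.323 -0.671
outer loop
vertex 2.363 3.971 3.162
vertex 2.139 2.624 2.737
vertex 1.454 3.855 4.011
endloop
endfacet
facet normal 0.157 0.942 0.297
outer loop
vertex 1.454 3.855 4.011
vertex 3.271 3.532 4.074
vertex 2.363 3.971 3.162
endloop
endfacet
facet normal 0.728 0.093 -0.679
outer loop
vertex 2.363 3.971 3.162
vertex 3.046 2.185 3.649
vertex 2.139 2.624 2.737
endloop
endfacet
facet normal 0.728 0.093 -0.680
outer loop
vertex 3.271 3.532 4.074
vertex 3.046 2.185 3.649
vertex 2.363 3.971 3.162
endloop
endfacet
facet normal -0.820 0.156 0.551
outer loop
vertex -3.033 1.301 3.358
vertex -3.011 2.32 3.103
vertex -4.138 0.941 1.817
endloop
endfacet
facet normal -0.022 -0.970 0.242
outer loop
vertex -2.769 0.68 0.897
vertex -3.033 1.301 3.358
vertex -4.138 0.941 1.817
endloop
endfacet
facet normal -0.820 0.155 0.552
outer loop
vertex -4.138 0.941 1.817
vertex -3.011 2.32 3.103
vertex -4.116 1.959 1.563
endloop
endfacet
facet normal -0.572 -0.187 -0.799
outer loop
vertex -4.116 1.959 1.563
vertex -2.769 0.68 0.897
vertex -4.138 0.941 1.817
endloop
endfacet
facet normal 0.572 0.187 0.798
outer loop
vertex -3.033 1.301 3.358
vertex -1.642 2.059 2.183
vertex -3.011 2.32 3.103
endloop
endfacet
facet normal -0.021 -0.970 0.242
outer loop
vertex -1.664 1.041 2.437
vertex -3.033 1.301 3.358
vertex -2.769 0.68 0.897
endloop
endfacet
facet normal 0.573 0.187 0.798
outer loop
vertex -1.664 1.041 2.437
vertex -1.642 2.059 2.183
vertex -3.033 1.301 3.358
endloop
endfacet
facet normal 0.022 0.970 -0.243
outer loop
vertex -3.011 2.32 3.103
vertex -1.642 2.059 2.183
vertex -4.116 1.959 1.563
endloop
endfacet
facet normal -0.573 -0.187 -0.798
outer loop
vertex -2.747 1.699 0.642
vertex -2.769 0.68 0.897
vertex -4.116 1.959 1.563
endloop
endfacet
facet normal 0.021 0.970 -0.242
outer loop
vertex -4.116 1.959 1.563
vertex -1.642 2.059 2.183
vertex -2.747 1.699 0.642
endloop
endfacet
facet normal 0.820 -0.156 -0.552
outer loop
vertex -2.747 1.699 0.642
vertex -1.664 1.041 2.437
vertex -2.769 0.68 0.897
endloop
endfacet
facet normal 0.820 -0.155 -0.551
outer loop
vertex -1.642 2.059 2.183
vertex -1.664 1.041 2.437
vertex -2.747 1.699 0.642
endloop
endfacet
facet normal -0.510 0.029 -0.860
outer loop
vertex 1.558 1.435 -4.62
vertex 0.743 1.351 -4.14
vertex 1.1 2.212 -4.322
endloop
endfacet
facet normal 0.851 0.523 -0.056
outer loop
vertex 1.558 1.435 -4.62
vertex 1.1 2.212 -4.322
vertex 1.797 1.289 -2.36
endloop
endfacet
facet normal -0.509 0.029 -0.860
outer loop
vertex 1.1 2.212 -4.322
vertex 0.743 1.351 -4.14
vertex 0.284 2.128 -3.842
endloop
endfacet
facet normal 0.131 0.914 0.383
outer loop
vertex 1.1 2.212 -4.322
vertex 0.284 2.128 -3.842
vertex 1.797 1.289 -2.36
endloop
endfacet
facet normal -0.509 0.029 -0.860
outer loop
vertex 0.284 2.128 -3.842
vertex 0.743 1.351 -4.14
vertex -0.073 1.266 -3.66
endloop
endfacet
facet normal -0.531 0.380 0.757
outer loop
vertex 0.284 2.128 -3.842
vertex -0.073 1.266 -3.66
vertex 1.797 1.289 -2.36
endloop
endfacet
facet normal -0.509 0.030 -0.860
outer loop
vertex -0.073 1.266 -3.66
vertex 0.743 1.351 -4.14
vertex 0.385 0.489 -3.958
endloop
endfacet
facet normal -0.474 -0.545 0.692
outer loop
vertex -0.073 1.266 -3.66
vertex 0.385 0.489 -3.958
vertex 1.797 1.289 -2.36
endloop
endfacet
facet normal -0.509 0.030 -0.860
outer loop
vertex 0.385 0.489 -3.958
vertex 0.743 1.351 -4.14
vertex 1.201 0.574 -4.438
endloop
endfacet
facet normal 0.246 -0.936 0.252
outer loop
vertex 0.385 0.489 -3.958
vertex 1.201 0.574 -4.438
vertex 1.797 1.289 -2.36
endloop
endfacet
facet normal -0.510 0.029 -0.860
outer loop
vertex 1.201 0.574 -4.438
vertex 0.743 1.351 -4.14
vertex 1.558 1.435 -4.62
endloop
endfacet
facet normal 0.907 -0.402 -0.122
outer loop
vertex 1.201 0.574 -4.438
vertex 1.558 1.435 -4.62
vertex 1.797 1.289 -2.36
endloop
endfacet

endsolid


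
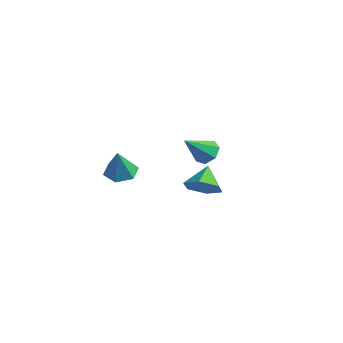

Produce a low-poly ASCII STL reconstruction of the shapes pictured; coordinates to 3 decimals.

solid 
facet normal 0.223 0.689 -0.690
outer loop
vertex 1.04 0.384 -1.441
vertex 0.762 0.802 -1.113
vertex 1.338 0.634 -1.095
endloop
endfacet
facet normal 0.653 -0.758 -0.015
outer loop
vertex 1.04 0.384 -1.441
vertex 1.338 0.634 -1.095
vertex 0.458 -0.142 -0.167
endloop
endfacet
facet normal 0.223 0.689 -0.689
outer loop
vertex 1.338 0.634 -1.095
vertex 0.762 0.802 -1.113
vertex 1.202 1.011 -0.762
endloop
endfacet
facet normal 0.793 -0.217 0.570
outer loop
vertex 1.338 0.634 -1.095
vertex 1.202 1.011 -0.762
vertex 0.458 -0.142 -0.167
endloop
endfacet
facet normal 0.222 0.690 -0.689
outer loop
vertex 1.202 1.011 -0.762
vertex 0.762 0.802 -1.113
vertex 0.735 1.23 -0.693
endloop
endfacet
facet normal 0.274 0.296 0.915
outer loop
vertex 1.202 1.011 -0.762
vertex 0.735 1.23 -0.693
vertex 0.458 -0.142 -0.167
endloop
endfacet
facet normal 0.222 0.690 -0.689
outer loop
vertex 0.735 1.23 -0.693
vertex 0.762 0.802 -1.113
vertex 0.288 1.127 -0.94
endloop
endfacet
facet normal -0.512 0.396 0.762
outer loop
vertex 0.735 1.23 -0.693
vertex 0.288 1.127 -0.94
vertex 0.458 -0.142 -0.167
endloop
endfacet
facet normal 0.221 0.690 -0.689
outer loop
vertex 0.288 1.127 -0.94
vertex 0.762 0.802 -1.113
vertex 0.198 0.779 -1.317
endloop
endfacet
facet normal -0.974 0.007 0.226
outer loop
vertex 0.288 1.127 -0.94
vertex 0.198 0.779 -1.317
vertex 0.458 -0.142 -0.167
endloop
endfacet
facet normal 0.221 0.689 -0.690
outer loop
vertex 0.198 0.779 -1.317
vertex 0.762 0.802 -1.113
vertex 0.533 0.448 -1.54
endloop
endfacet
facet normal -0.763 -0.577 -0.290
outer loop
vertex 0.198 0.779 -1.317
vertex 0.533 0.448 -1.54
vertex 0.458 -0.142 -0.167
endloop
endfacet
facet normal 0.222 0.689 -0.690
outer loop
vertex 0.533 0.448 -1.54
vertex 0.762 0.802 -1.113
vertex 1.04 0.384 -1.441
endloop
endfacet
facet normal -0.038 -0.917 -0.396
outer loop
vertex 0.533 0.448 -1.54
vertex 1.04 0.384 -1.441
vertex 0.458 -0.142 -0.167
endloop
endfacet
facet normal 0.396 -0.700 -0.594
outer loop
vertex 3.335 -1.234 -1.16
vertex 2.848 -1.737 -0.892
vertex 2.67 -1.327 -1.494
endloop
endfacet
facet normal -0.006 0.966 -0.257
outer loop
vertex 3.335 -1.234 -1.16
vertex 2.67 -1.327 -1.494
vertex 2.432 -1.003 -0.268
endloop
endfacet
facet normal 0.396 -0.700 -0.594
outer loop
vertex 2.67 -1.327 -1.494
vertex 2.848 -1.737 -0.892
vertex 2.183 -1.83 -1.226
endloop
endfacet
facet normal -0.760 0.576 -0.300
outer loop
vertex 2.67 -1.327 -1.494
vertex 2.183 -1.83 -1.226
vertex 2.432 -1.003 -0.268
endloop
endfacet
facet normal 0.397 -0.699 -0.595
outer loop
vertex 2.183 -1.83 -1.226
vertex 2.848 -1.737 -0.892
vertex 2.361 -2.241 -0.624
endloop
endfacet
facet normal -0.963 -0.022 0.269
outer loop
vertex 2.183 -1.83 -1.226
vertex 2.361 -2.241 -0.624
vertex 2.432 -1.003 -0.268
endloop
endfacet
facet normal 0.397 -0.699 -0.595
outer loop
vertex 2.361 -2.241 -0.624
vertex 2.848 -1.737 -0.892
vertex 3.026 -2.148 -0.29
endloop
endfacet
facet normal -0.411 -0.230 0.882
outer loop
vertex 2.361 -2.241 -0.624
vertex 3.026 -2.148 -0.29
vertex 2.432 -1.003 -0.268
endloop
endfacet
facet normal 0.397 -0.699 -0.595
outer loop
vertex 3.026 -2.148 -0.29
vertex 2.848 -1.737 -0.892
vertex 3.513 -1.644 -0.558
endloop
endfacet
facet normal 0.343 0.160 0.925
outer loop
vertex 3.026 -2.148 -0.29
vertex 3.513 -1.644 -0.558
vertex 2.432 -1.003 -0.268
endloop
endfacet
facet normal 0.396 -0.700 -0.594
outer loop
vertex 3.513 -1.644 -0.558
vertex 2.848 -1.737 -0.892
vertex 3.335 -1.234 -1.16
endloop
endfacet
facet normal 0.545 0.759 0.356
outer loop
vertex 3.513 -1.644 -0.558
vertex 3.335 -1.234 -1.16
vertex 2.432 -1.003 -0.268
endloop
endfacet
facet normal -0.129 0.261 -0.957
outer loop
vertex -1.649 -0.41 -2.465
vertex -2.044 -0.979 -2.567
vertex -2.341 -0.379 -2.363
endloop
endfacet
facet normal 0.127 0.766 0.631
outer loop
vertex -1.649 -0.41 -2.465
vertex -2.341 -0.379 -2.363
vertex -1.876 -1.321 -1.313
endloop
endfacet
facet normal -0.129 0.261 -0.957
outer loop
vertex -2.341 -0.379 -2.363
vertex -2.044 -0.979 -2.567
vertex -2.736 -0.948 -2.465
endloop
endfacet
facet normal -0.686 0.363 0.630
outer loop
vertex -2.341 -0.379 -2.363
vertex -2.736 -0.948 -2.465
vertex -1.876 -1.321 -1.313
endloop
endfacet
facet normal -0.129 0.261 -0.957
outer loop
vertex -2.736 -0.948 -2.465
vertex -2.044 -0.979 -2.567
vertex -2.439 -1.548 -2.669
endloop
endfacet
facet normal -0.759 -0.512 0.401
outer loop
vertex -2.736 -0.948 -2.465
vertex -2.439 -1.548 -2.669
vertex -1.876 -1.321 -1.313
endloop
endfacet
facet normal -0.128 0.260 -0.957
outer loop
vertex -2.439 -1.548 -2.669
vertex -2.044 -0.979 -2.567
vertex -1.747 -1.58 -2.77
endloop
endfacet
facet normal -0.020 -0.985 0.173
outer loop
vertex -2.439 -1.548 -2.669
vertex -1.747 -1.58 -2.77
vertex -1.876 -1.321 -1.313
endloop
endfacet
facet normal -0.128 0.260 -0.957
outer loop
vertex -1.747 -1.58 -2.77
vertex -2.044 -0.979 -2.567
vertex -1.352 -1.011 -2.668
endloop
endfacet
facet normal 0.794 -0.582 0.174
outer loop
vertex -1.747 -1.58 -2.77
vertex -1.352 -1.011 -2.668
vertex -1.876 -1.321 -1.313
endloop
endfacet
facet normal -0.128 0.260 -0.957
outer loop
vertex -1.352 -1.011 -2.668
vertex -2.044 -0.979 -2.567
vertex -1.649 -0.41 -2.465
endloop
endfacet
facet normal 0.867 0.293 0.402
outer loop
vertex -1.352 -1.011 -2.668
vertex -1.649 -0.41 -2.465
vertex -1.876 -1.321 -1.313
endloop
endfacet

endsolid
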